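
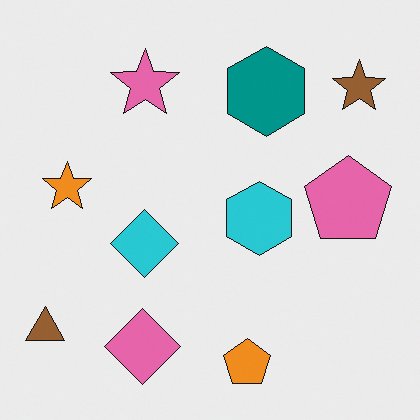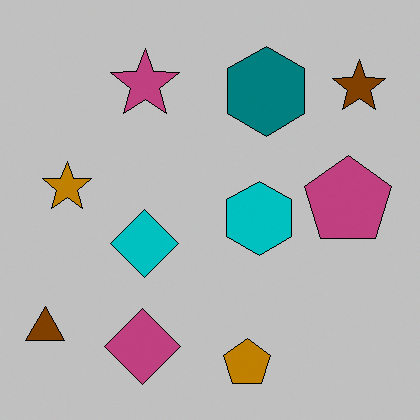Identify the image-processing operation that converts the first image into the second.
Aggressively posterized.

Each flat color has snapped to a coarser quantized level — most visibly, the near-white background has dropped to a flat grey.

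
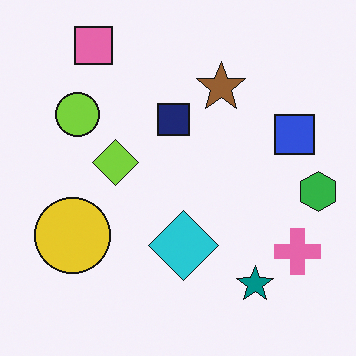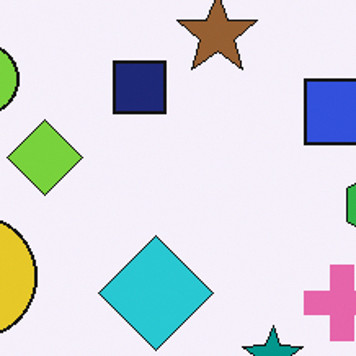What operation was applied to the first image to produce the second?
The image was cropped tightly and scaled back up.

The visible shapes are larger and the field of view is narrower; shapes near the original edges may be partly or wholly outside the frame — a crop-and-rescale.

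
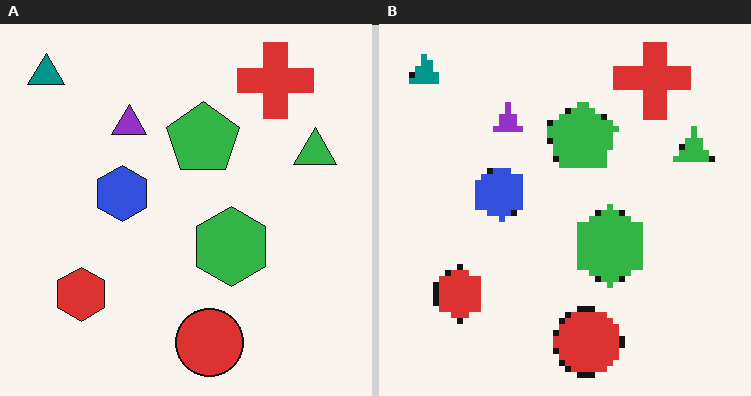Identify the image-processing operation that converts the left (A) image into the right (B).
Pixelated into visible square blocks.

Shapes are reduced to large square blocks; fine edges and outlines are lost — a downscale-then-upscale (mosaic) effect.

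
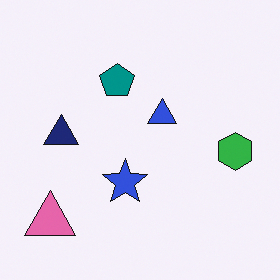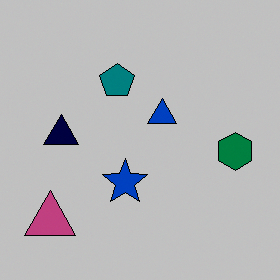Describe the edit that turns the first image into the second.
This is the original image aggressively posterized.

Each flat color has snapped to a coarser quantized level — most visibly, the near-white background has dropped to a flat grey.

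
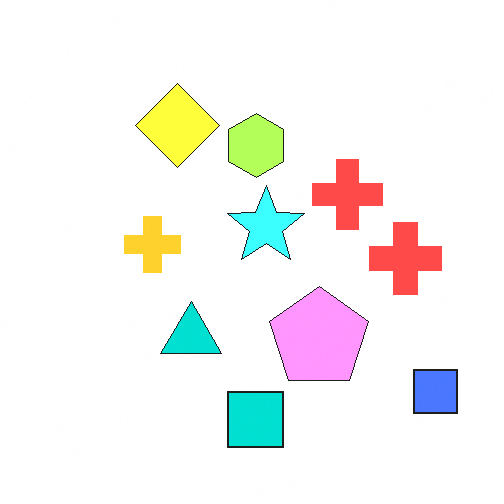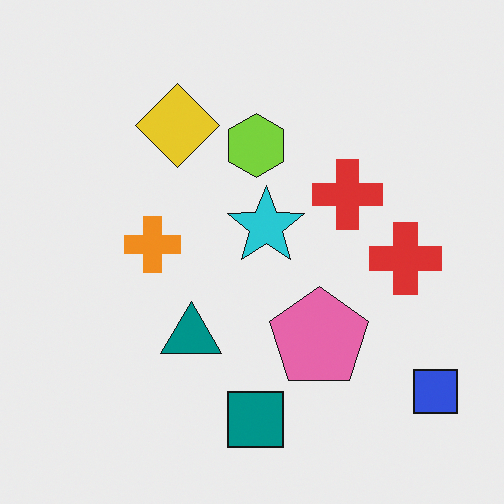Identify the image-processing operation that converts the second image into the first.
This is the original image brightened a lot.

Every pixel — background and shapes alike — is uniformly brightened.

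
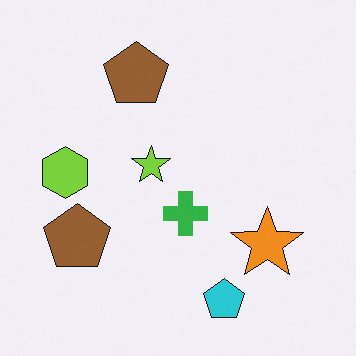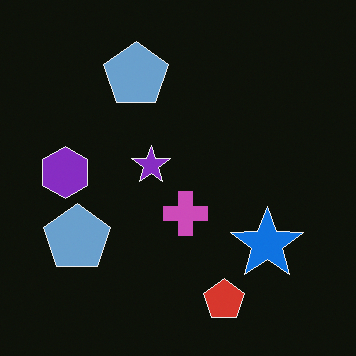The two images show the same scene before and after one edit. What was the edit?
The transformation is: color-inverted (negative).

The light background has become dark and every shape's color is its complement — a photographic negative.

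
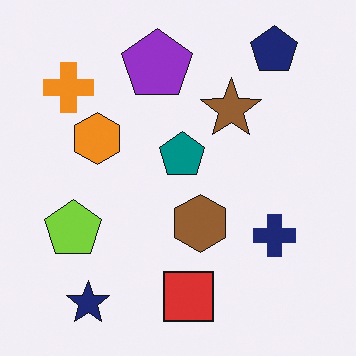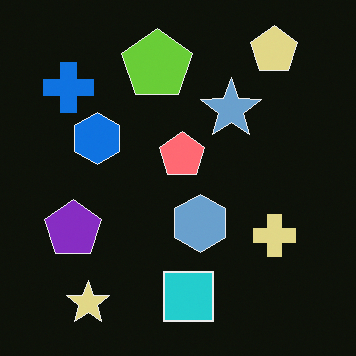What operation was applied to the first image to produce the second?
It was color-inverted (negative).

The light background has become dark and every shape's color is its complement — a photographic negative.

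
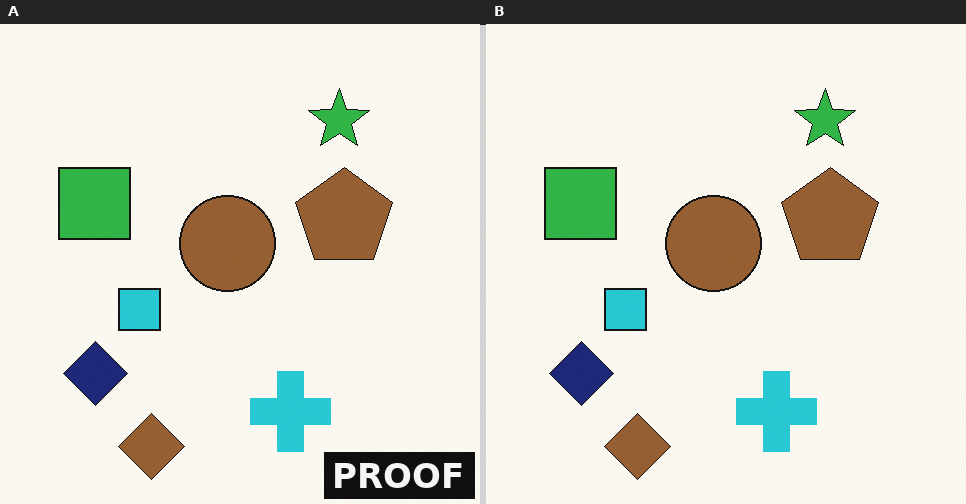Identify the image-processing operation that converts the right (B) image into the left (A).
This is the original image watermarked with the text "PROOF" in the lower-right corner.

A dark label reading "PROOF" appears in the lower-right corner.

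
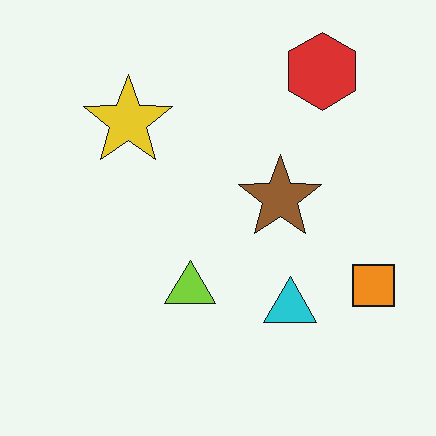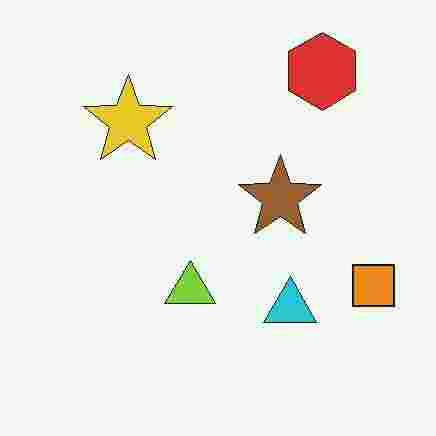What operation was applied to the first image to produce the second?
The transformation is: heavily JPEG-compressed with obvious blocking artifacts.

Blocky 8×8 compression artifacts appear around shape edges and the flat background shows ringing — characteristic JPEG degradation.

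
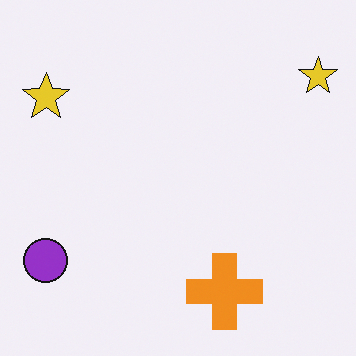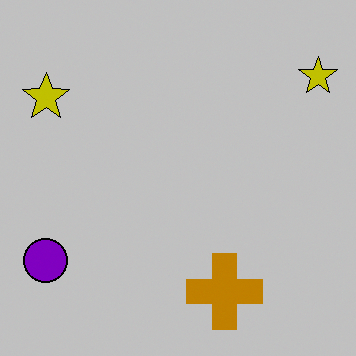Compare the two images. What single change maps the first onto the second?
Heavily posterized to just a handful of flat colors.

Each flat color has snapped to a coarser quantized level — most visibly, the near-white background has dropped to a flat grey.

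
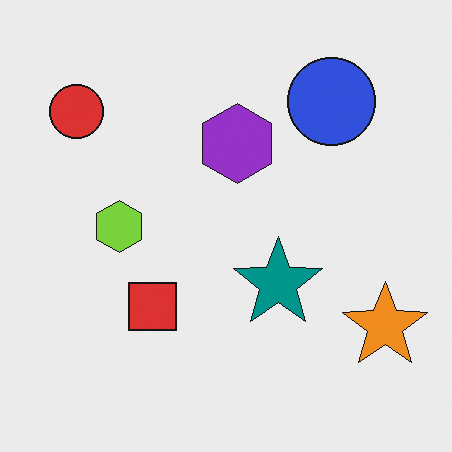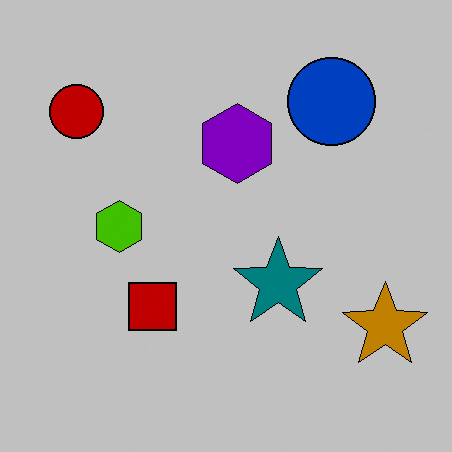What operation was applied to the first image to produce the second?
The transformation is: aggressively posterized.

Each flat color has snapped to a coarser quantized level — most visibly, the near-white background has dropped to a flat grey.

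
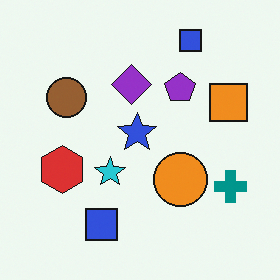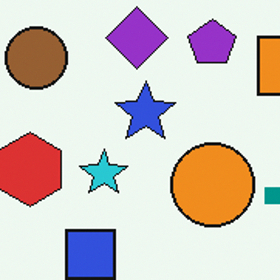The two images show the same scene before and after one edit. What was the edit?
The transformation is: cropped slightly and scaled back up.

The visible shapes are larger and the field of view is narrower; shapes near the original edges may be partly or wholly outside the frame — a crop-and-rescale.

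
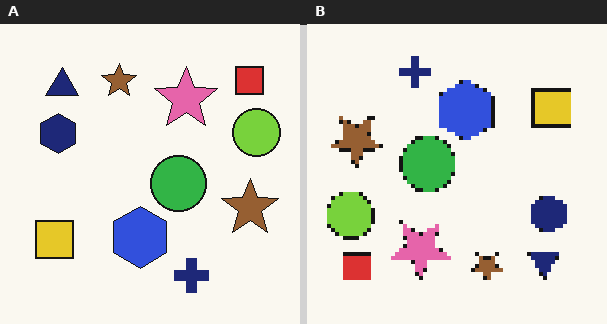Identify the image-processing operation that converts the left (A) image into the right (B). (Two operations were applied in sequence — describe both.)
Rotated 180°, then lightly pixelated (a mild mosaic effect).

The red square sits in the top-right of the left (A) image and the bottom-left of the right (B) — consistent with a whole-image 180° rotation. Shapes are reduced to large square blocks; fine edges and outlines are lost — a downscale-then-upscale (mosaic) effect.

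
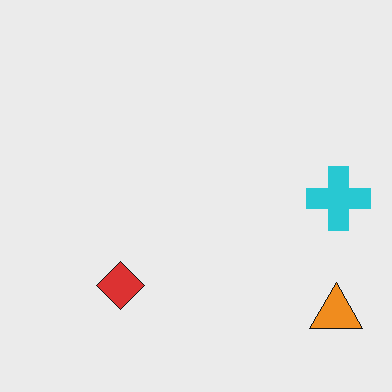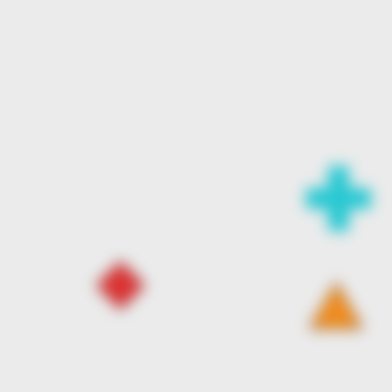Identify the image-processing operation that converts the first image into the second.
The transformation is: strongly gaussian-blurred.

Shape edges and outlines are uniformly softened across the whole image.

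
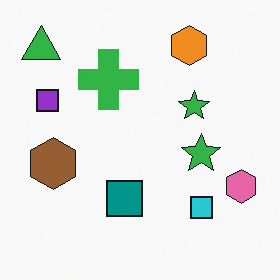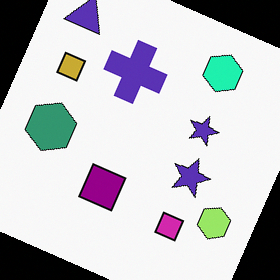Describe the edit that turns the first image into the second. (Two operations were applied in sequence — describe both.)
This is the original image hue-shifted by a moderate amount, then rotated clockwise by a moderate amount.

Every shape's color has rotated by the same amount around the hue wheel — a uniform hue shift. Every shape is tilted by the same angle and the image corners show triangular fill wedges — a whole-image rotation by a non-right angle.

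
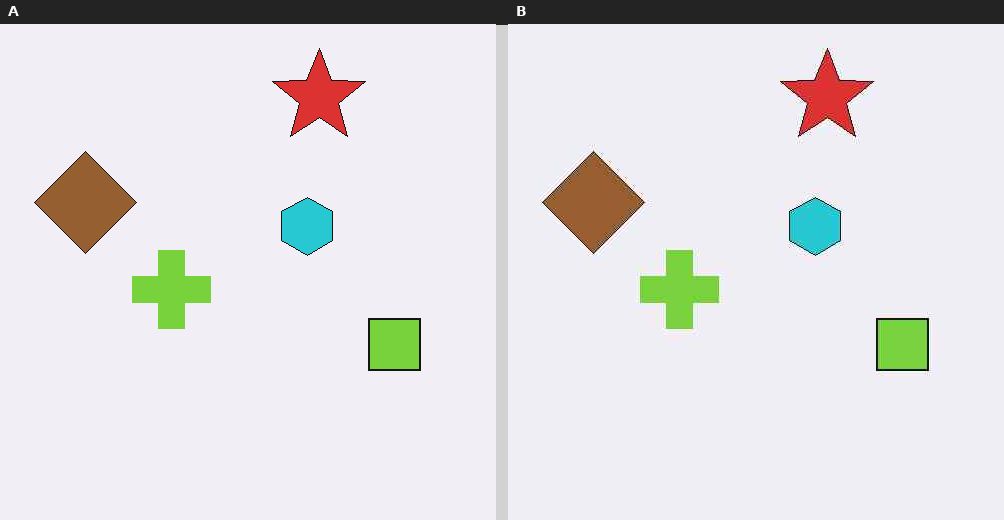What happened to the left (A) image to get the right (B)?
This is the original image given moderate JPEG compression.

Blocky 8×8 compression artifacts appear around shape edges and the flat background shows ringing — characteristic JPEG degradation.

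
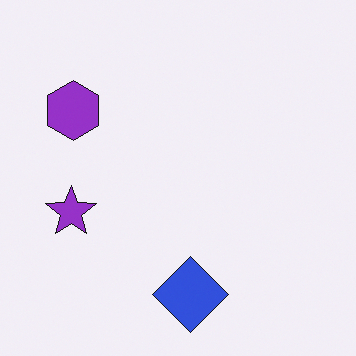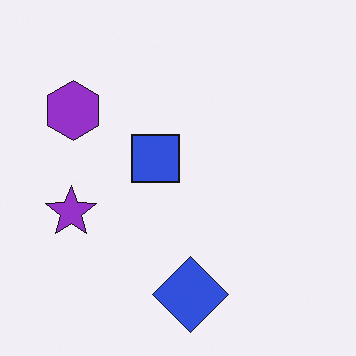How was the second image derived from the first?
The image was overlaid with an additional blue square.

A blue square appears in the second image that is absent from the first.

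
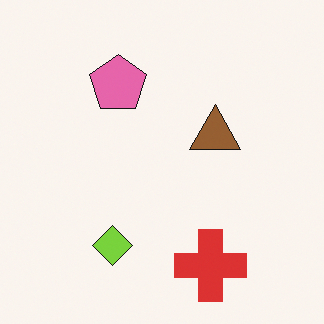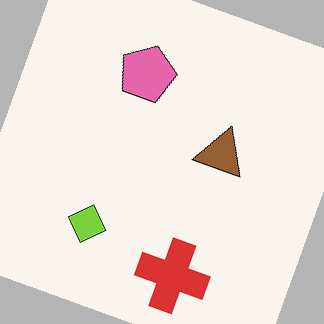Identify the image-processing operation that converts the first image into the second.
It was rotated clockwise by a clearly visible amount.

Every shape is tilted by the same angle and the image corners show triangular fill wedges — a whole-image rotation by a non-right angle.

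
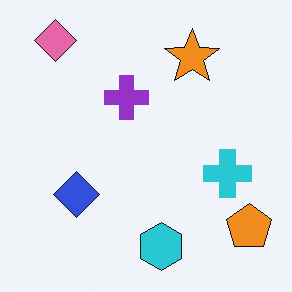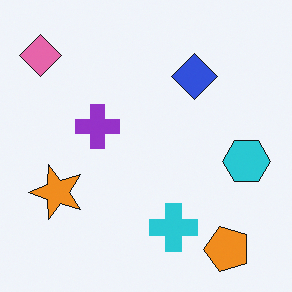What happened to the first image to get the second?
The image was transposed (reflected across the top-left ↔ bottom-right diagonal).

Shapes have swapped their row and column positions — what was in the top-right is now in the bottom-left — a diagonal reflection.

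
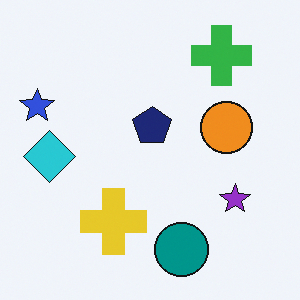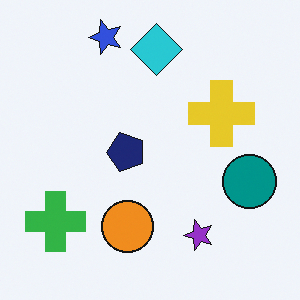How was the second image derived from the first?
The second image is the first transposed (reflected across the top-left ↔ bottom-right diagonal).

Shapes have swapped their row and column positions — what was in the top-right is now in the bottom-left — a diagonal reflection.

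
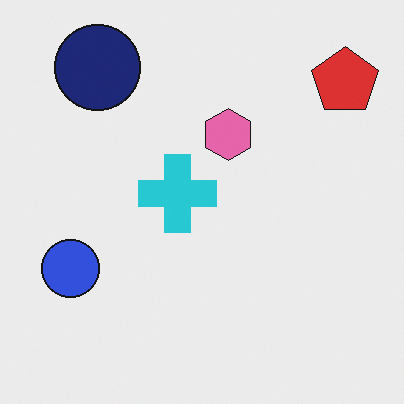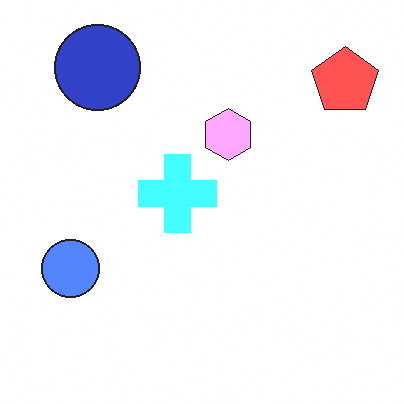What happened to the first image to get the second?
It was noticeably brightened.

Every pixel — background and shapes alike — is uniformly brightened.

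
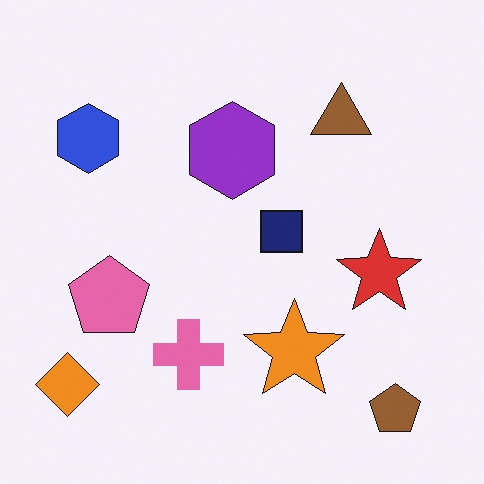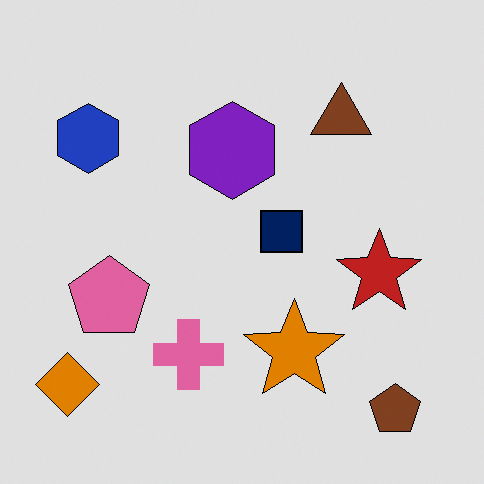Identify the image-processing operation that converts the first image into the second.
Moderately posterized.

Each flat color has snapped to a coarser quantized level — most visibly, the near-white background has dropped to a flat grey.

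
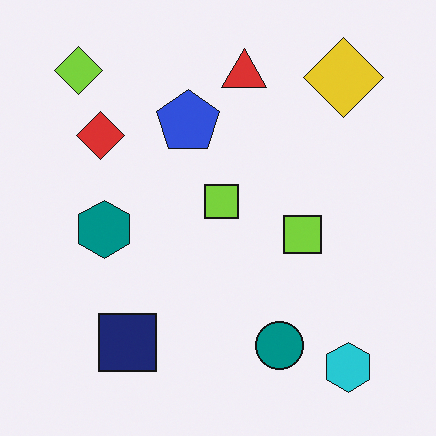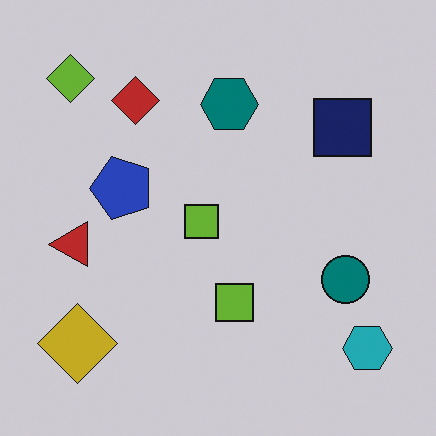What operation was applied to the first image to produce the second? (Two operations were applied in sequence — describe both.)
The transformation is: slightly darkened, then transposed (reflected across the top-left ↔ bottom-right diagonal).

Every pixel — background and shapes alike — is uniformly darkened. Shapes have swapped their row and column positions — what was in the top-right is now in the bottom-left — a diagonal reflection.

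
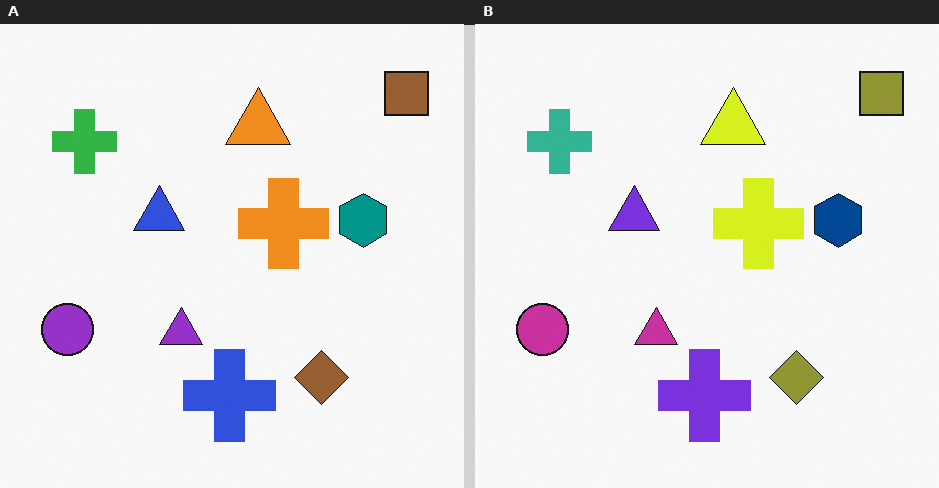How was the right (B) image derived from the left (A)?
This is the original image hue-shifted slightly.

Every shape's color has rotated by the same amount around the hue wheel — a uniform hue shift.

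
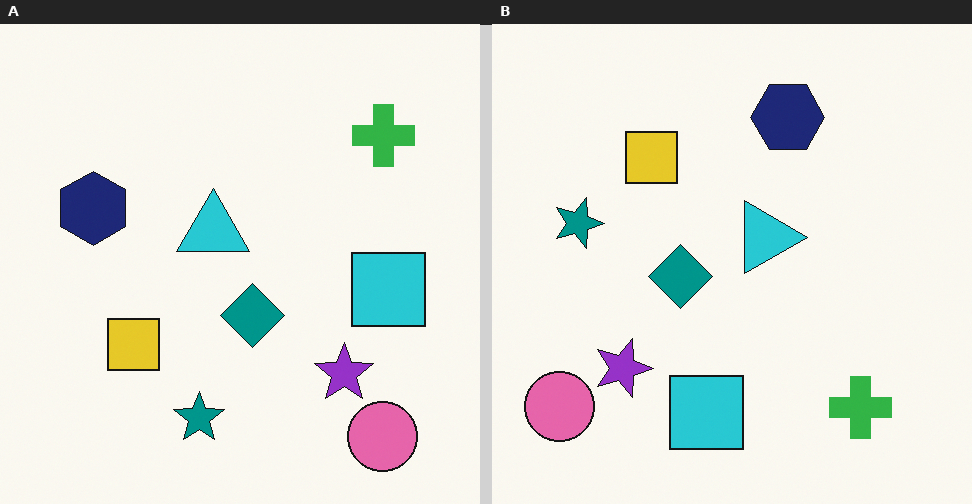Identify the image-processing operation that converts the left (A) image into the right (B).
This is the original image rotated 90° clockwise.

The pink circle sits in the bottom-right of the left (A) image and the bottom-left of the right (B) — consistent with a whole-image 90° clockwise rotation.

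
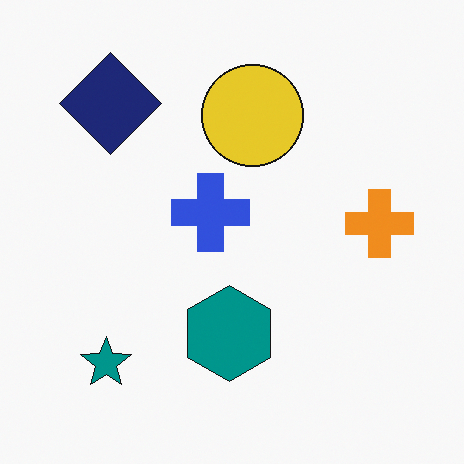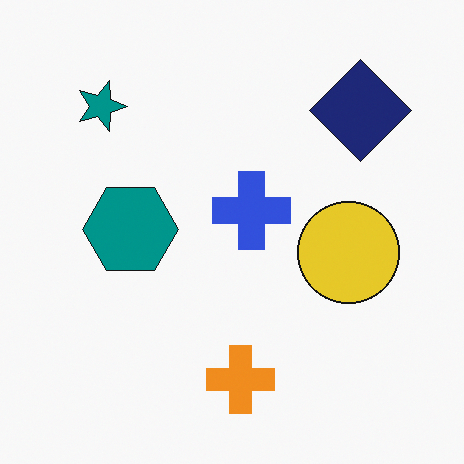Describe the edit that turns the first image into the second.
The transformation is: rotated 90° clockwise.

The teal star sits in the bottom-left of the first image and the top-left of the second — consistent with a whole-image 90° clockwise rotation.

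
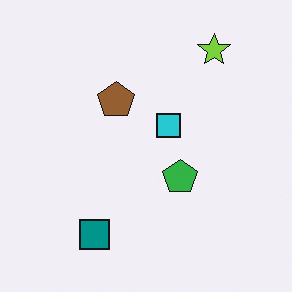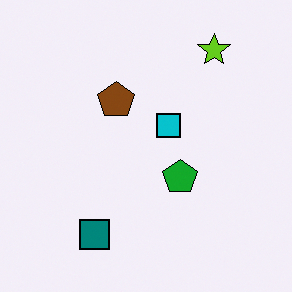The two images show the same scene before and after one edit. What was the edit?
The transformation is: given slightly increased contrast.

Tones are pushed away from mid-grey across the whole image — a global contrast change.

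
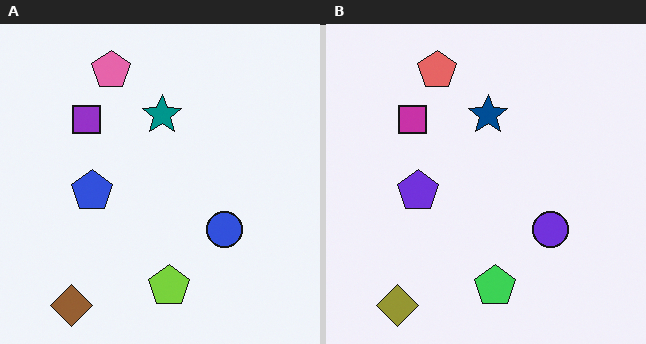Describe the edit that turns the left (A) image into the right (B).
The right (B) image is the left (A) hue-shifted by a small amount.

Every shape's color has rotated by the same amount around the hue wheel — a uniform hue shift.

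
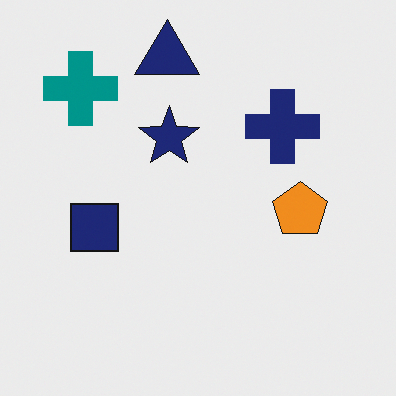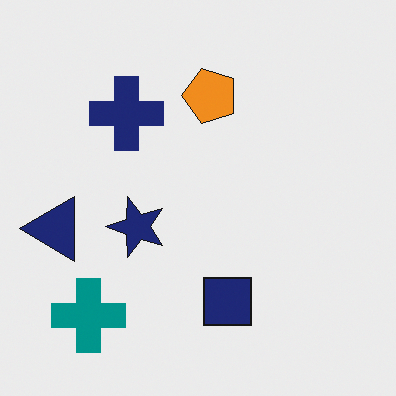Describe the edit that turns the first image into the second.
The transformation is: rotated 90° counter-clockwise.

The teal cross sits in the top-left of the first image and the bottom-left of the second — consistent with a whole-image 90° counter-clockwise rotation.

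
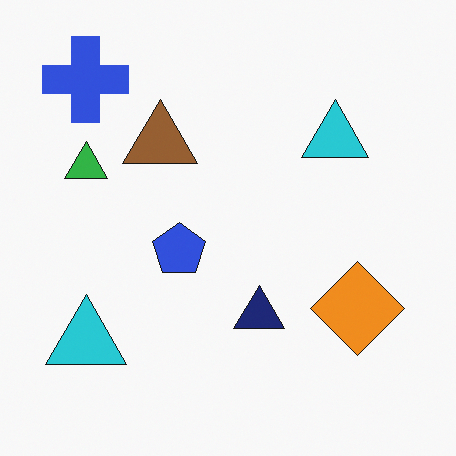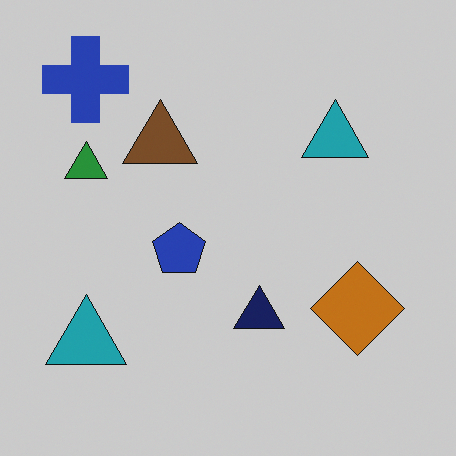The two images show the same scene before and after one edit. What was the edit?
The image was slightly darkened.

Every pixel — background and shapes alike — is uniformly darkened.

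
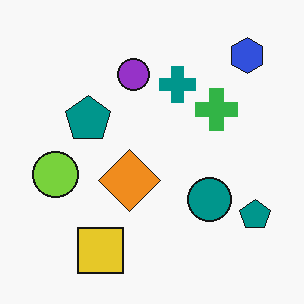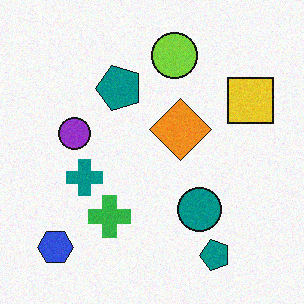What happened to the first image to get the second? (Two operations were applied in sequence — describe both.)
The second image is the first transposed (reflected across the top-left ↔ bottom-right diagonal), then degraded with light additive noise.

Shapes have swapped their row and column positions — what was in the top-right is now in the bottom-left — a diagonal reflection. Random speckle covers the whole image, including the flat background.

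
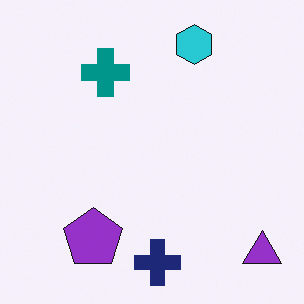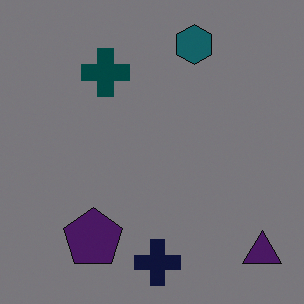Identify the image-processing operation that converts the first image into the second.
It was noticeably darkened.

Every pixel — background and shapes alike — is uniformly darkened.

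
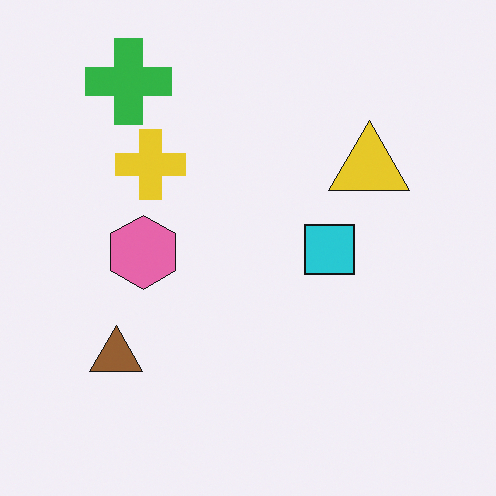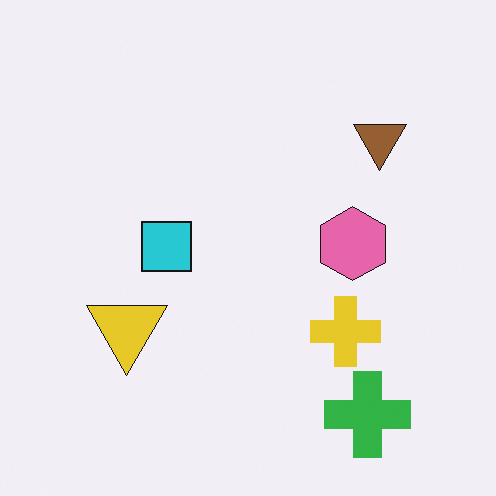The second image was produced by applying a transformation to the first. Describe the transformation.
It was rotated 180°.

The green cross sits in the top-left of the first image and the bottom-right of the second — consistent with a whole-image 180° rotation.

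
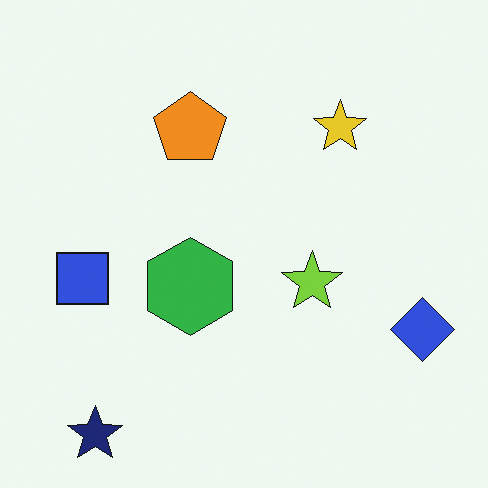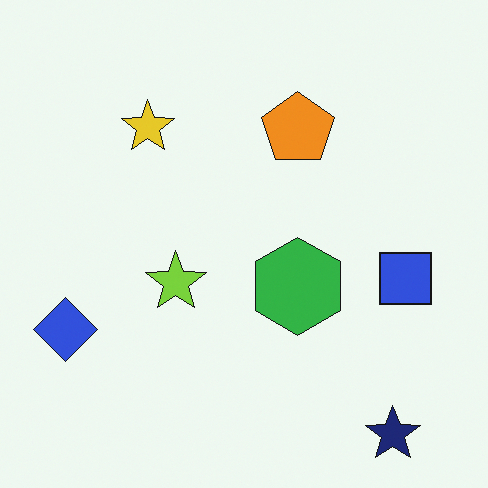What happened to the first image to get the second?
The image was flipped horizontally (left ↔ right).

The blue diamond is in the bottom-right of the first image and the bottom-left of the second — shapes on opposite sides of the vertical midline have swapped in a mirror flip.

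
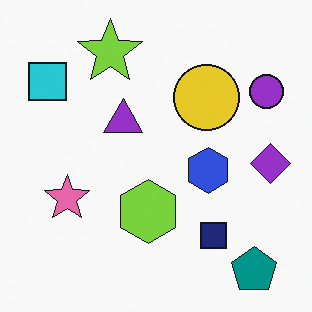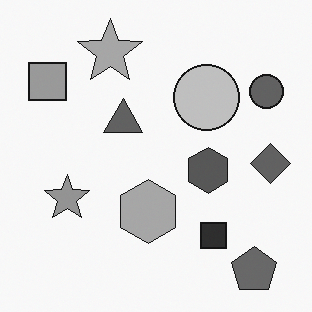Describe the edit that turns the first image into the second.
The transformation is: converted to grayscale.

All color is removed — every shape is now a shade of grey.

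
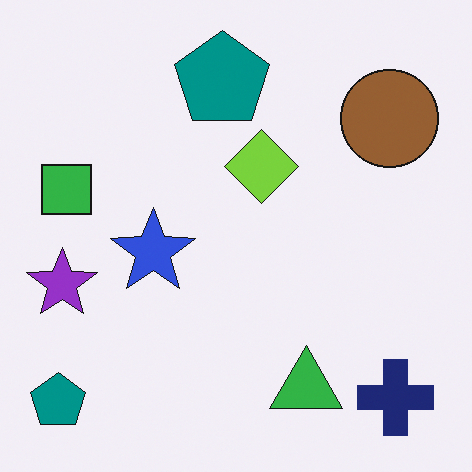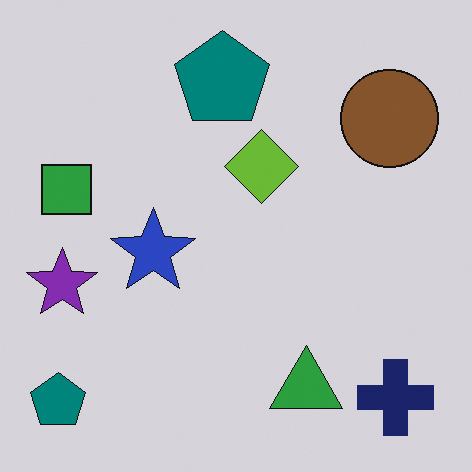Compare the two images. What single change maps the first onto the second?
This is the original image slightly darkened.

Every pixel — background and shapes alike — is uniformly darkened.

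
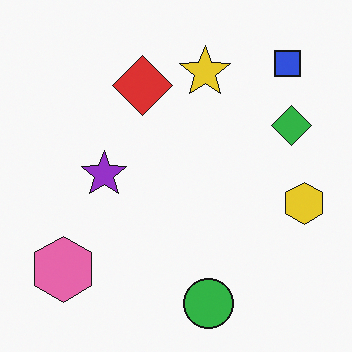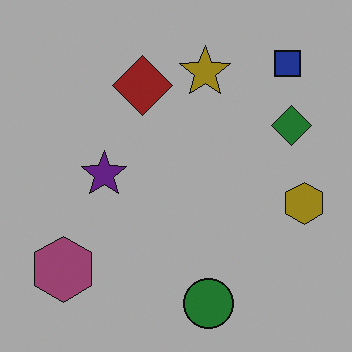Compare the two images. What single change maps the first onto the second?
This is the original image darkened a lot.

Every pixel — background and shapes alike — is uniformly darkened.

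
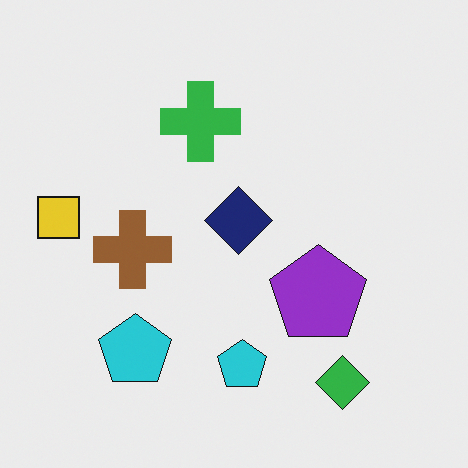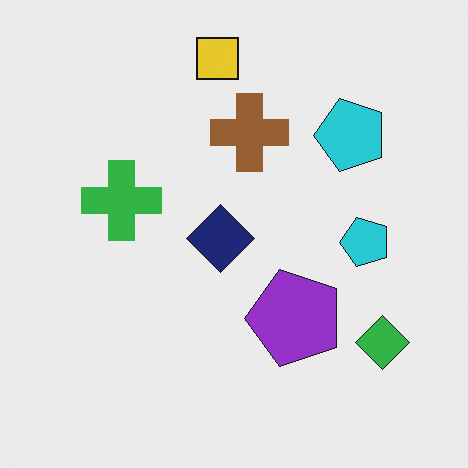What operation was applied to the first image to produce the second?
Transposed (reflected across the top-left ↔ bottom-right diagonal).

Shapes have swapped their row and column positions — what was in the top-right is now in the bottom-left — a diagonal reflection.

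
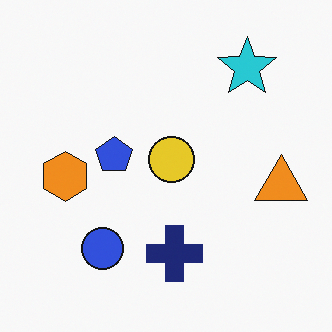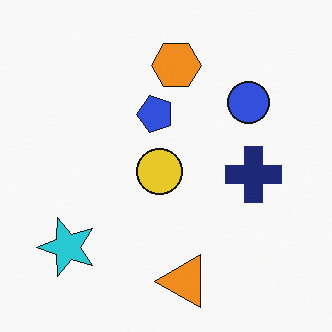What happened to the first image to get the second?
It was transposed (reflected across the top-left ↔ bottom-right diagonal).

Shapes have swapped their row and column positions — what was in the top-right is now in the bottom-left — a diagonal reflection.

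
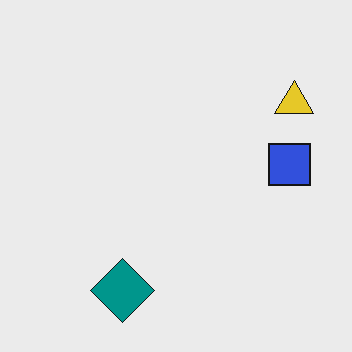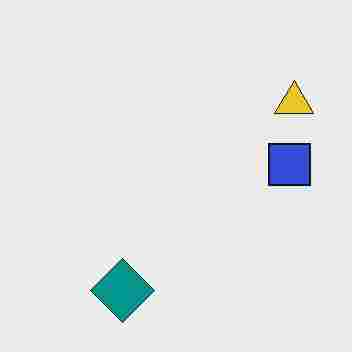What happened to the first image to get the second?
Degraded with heavy JPEG compression.

Blocky 8×8 compression artifacts appear around shape edges and the flat background shows ringing — characteristic JPEG degradation.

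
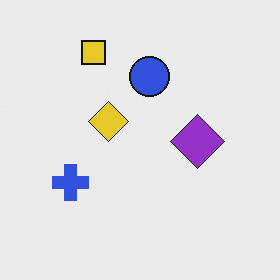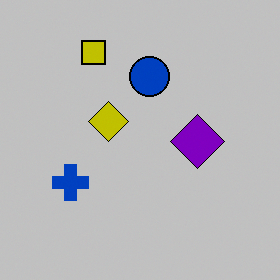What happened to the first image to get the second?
The transformation is: aggressively posterized.

Each flat color has snapped to a coarser quantized level — most visibly, the near-white background has dropped to a flat grey.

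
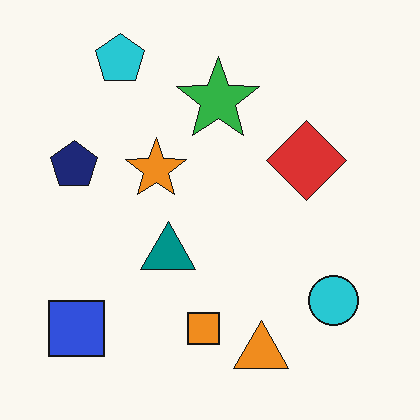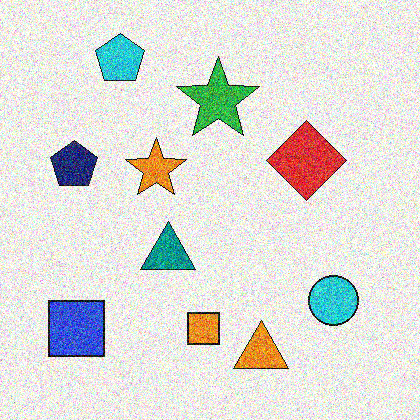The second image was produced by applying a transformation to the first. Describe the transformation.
Degraded with strong gaussian noise.

Random speckle covers the whole image, including the flat background.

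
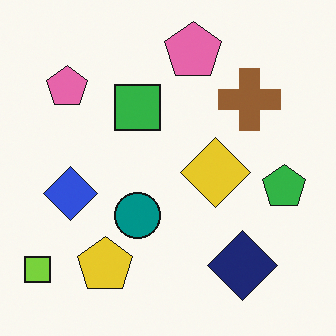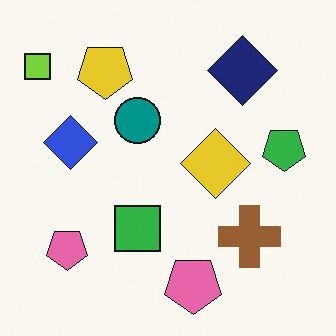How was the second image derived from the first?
The second image is the first flipped vertically (top ↔ bottom).

The lime square is in the bottom-left of the first image and the top-left of the second — shapes on opposite sides of the horizontal midline have swapped in a mirror flip.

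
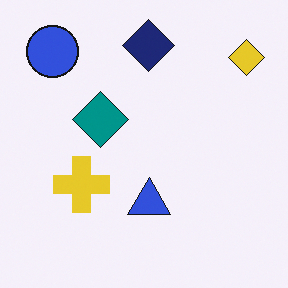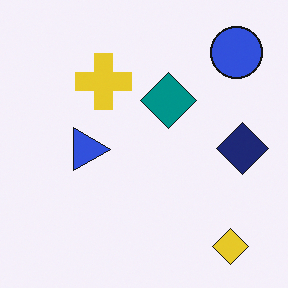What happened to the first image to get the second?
It was rotated 90° clockwise.

The yellow diamond sits in the top-right of the first image and the bottom-right of the second — consistent with a whole-image 90° clockwise rotation.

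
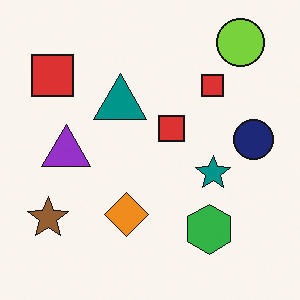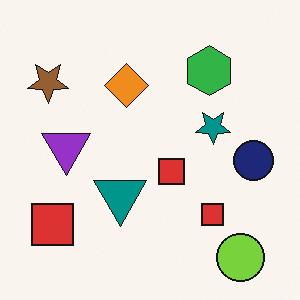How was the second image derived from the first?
The transformation is: flipped vertically (top ↔ bottom).

The lime circle is in the top-right of the first image and the bottom-right of the second — shapes on opposite sides of the horizontal midline have swapped in a mirror flip.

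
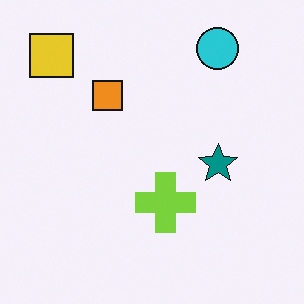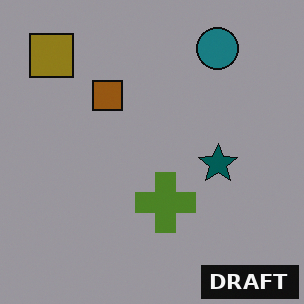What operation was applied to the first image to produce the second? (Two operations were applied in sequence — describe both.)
This is the original image substantially darkened, then watermarked with the text "DRAFT" in the lower-right corner.

Every pixel — background and shapes alike — is uniformly darkened. A dark label reading "DRAFT" appears in the lower-right corner.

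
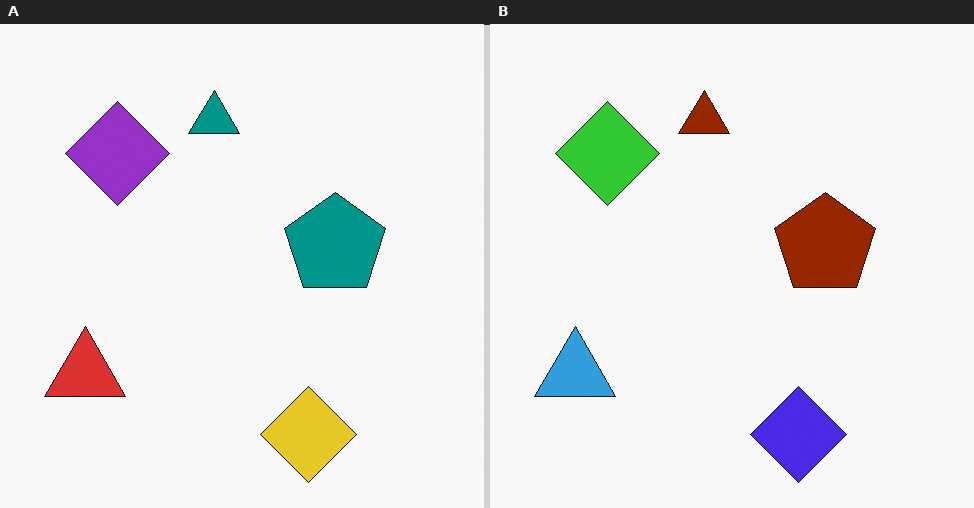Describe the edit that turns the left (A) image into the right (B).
This is the original image hue-shifted by a large amount.

Every shape's color has rotated by the same amount around the hue wheel — a uniform hue shift.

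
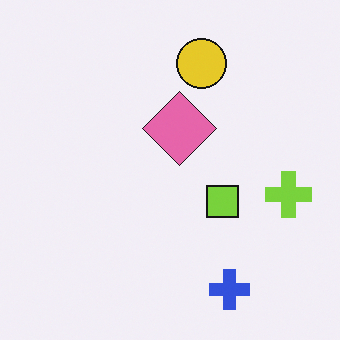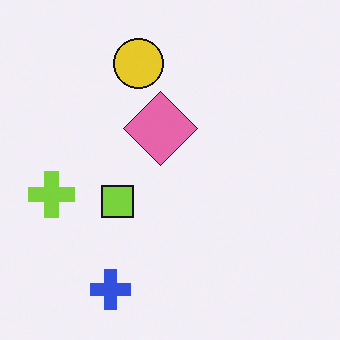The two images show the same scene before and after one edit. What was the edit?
The image was flipped horizontally (left ↔ right).

The lime cross is in the right of the first image and the left of the second — shapes on opposite sides of the vertical midline have swapped in a mirror flip.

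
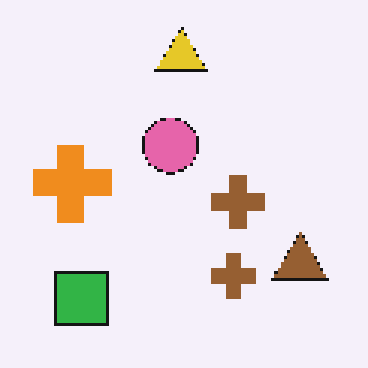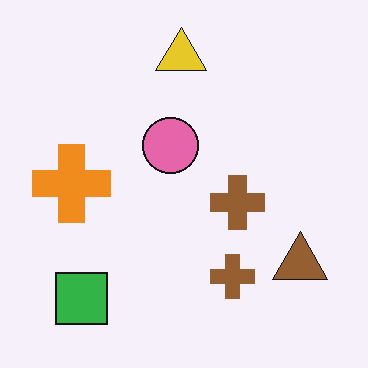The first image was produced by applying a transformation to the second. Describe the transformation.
This is the original image lightly pixelated (a mild mosaic effect).

Shapes are reduced to large square blocks; fine edges and outlines are lost — a downscale-then-upscale (mosaic) effect.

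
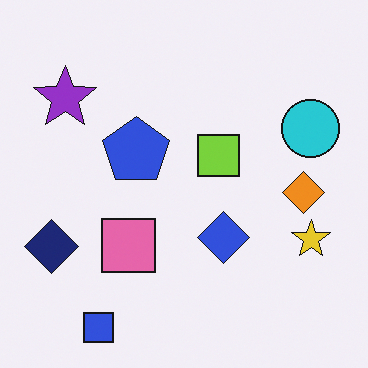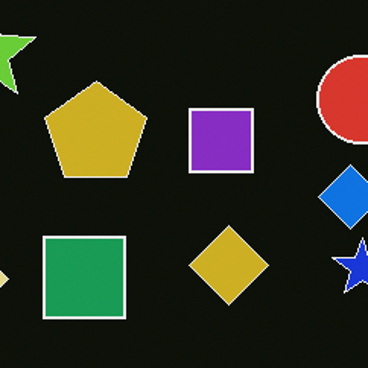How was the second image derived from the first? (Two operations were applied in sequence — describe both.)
This is the original image color-inverted (negative), then cropped slightly and scaled back up.

The light background has become dark and every shape's color is its complement — a photographic negative. The visible shapes are larger and the field of view is narrower; shapes near the original edges may be partly or wholly outside the frame — a crop-and-rescale.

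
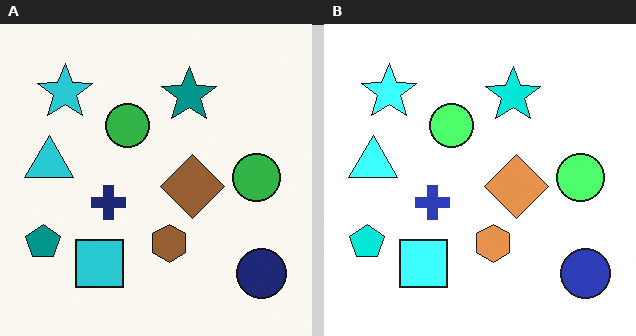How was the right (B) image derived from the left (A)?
The right (B) image is the left (A) brightened a lot.

Every pixel — background and shapes alike — is uniformly brightened.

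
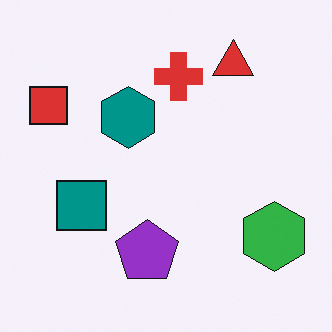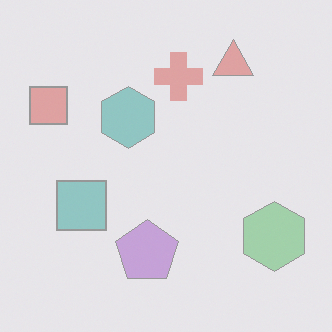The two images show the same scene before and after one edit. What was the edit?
Washed out (contrast reduced).

Tones are pushed toward mid-grey across the whole image — a global contrast change.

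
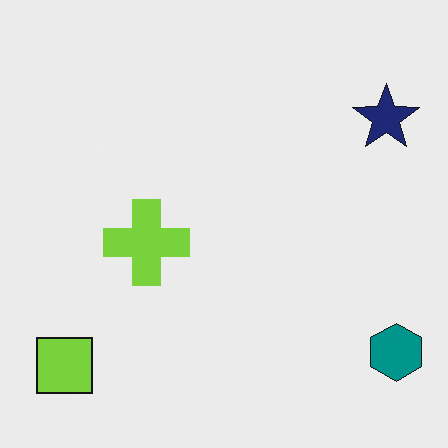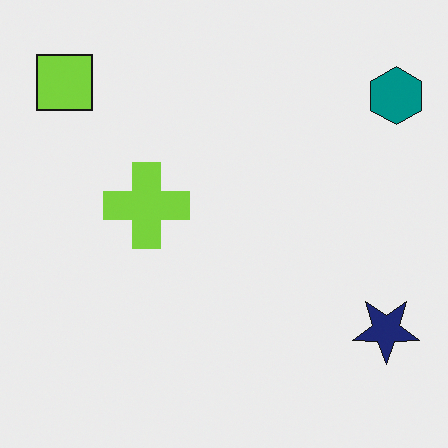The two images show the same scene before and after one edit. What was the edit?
It was flipped vertically (top ↔ bottom).

The lime square is in the bottom-left of the first image and the top-left of the second — shapes on opposite sides of the horizontal midline have swapped in a mirror flip.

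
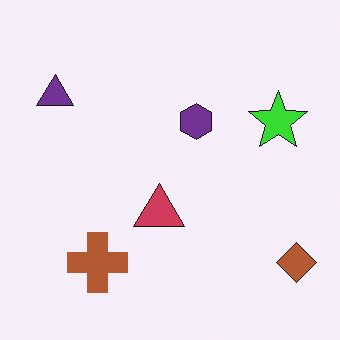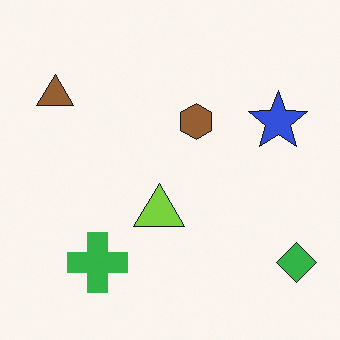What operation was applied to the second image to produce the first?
This is the original image hue-shifted by a large amount.

Every shape's color has rotated by the same amount around the hue wheel — a uniform hue shift.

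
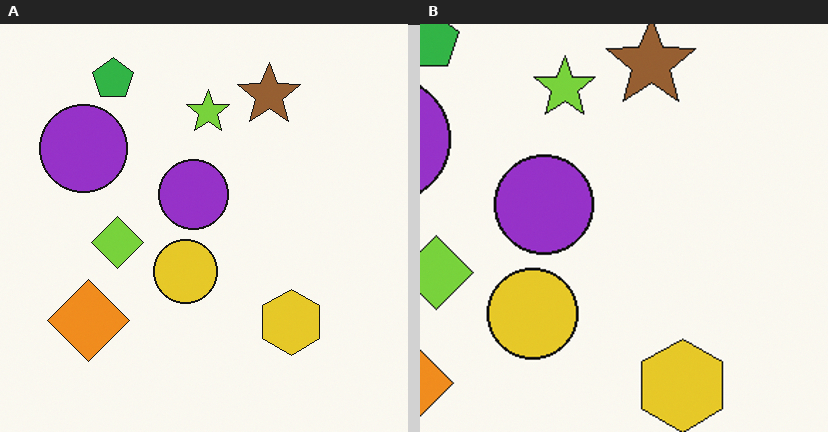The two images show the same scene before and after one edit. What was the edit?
The transformation is: cropped slightly and scaled back up.

The visible shapes are larger and the field of view is narrower; shapes near the original edges may be partly or wholly outside the frame — a crop-and-rescale.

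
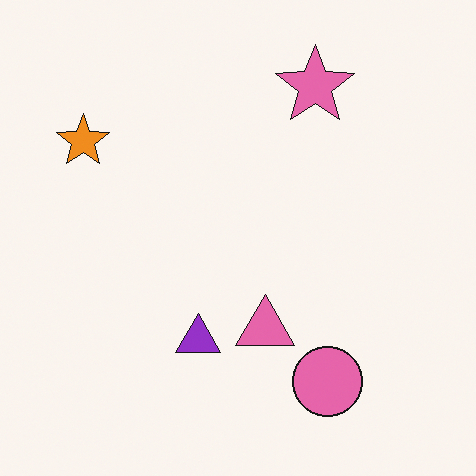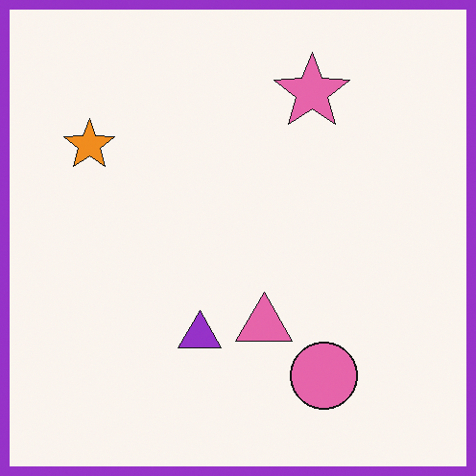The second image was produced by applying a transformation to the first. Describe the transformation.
Framed with a purple border.

A solid purple frame runs around the edge of the second image, with the content slightly shrunk inside it.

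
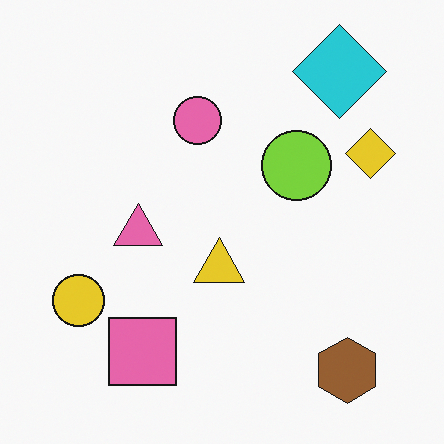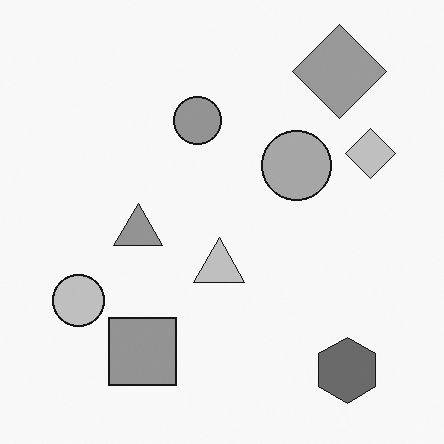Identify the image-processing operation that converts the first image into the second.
This is the original image converted to grayscale.

All color is removed — every shape is now a shade of grey.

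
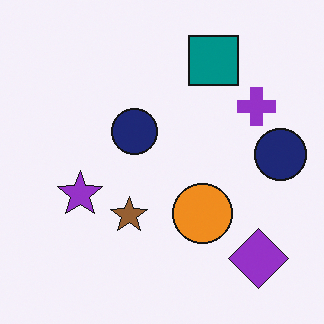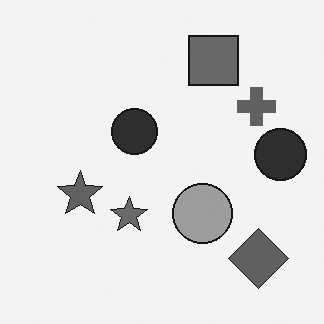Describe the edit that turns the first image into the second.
The transformation is: converted to grayscale.

All color is removed — every shape is now a shade of grey.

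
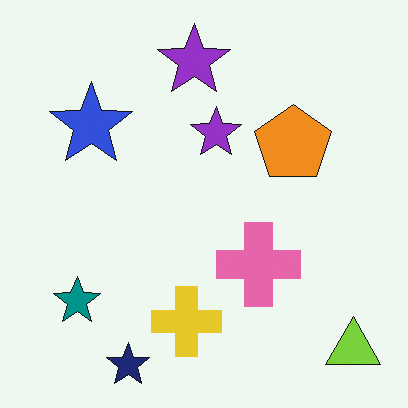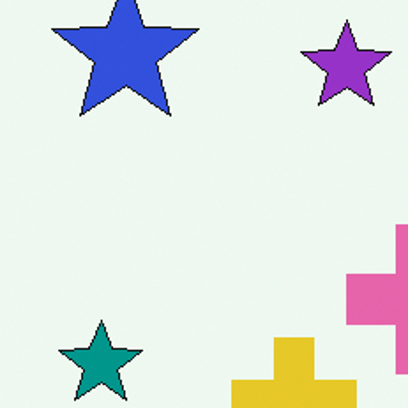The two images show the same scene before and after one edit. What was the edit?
The second image is the first cropped to a noticeably smaller region and rescaled.

The visible shapes are larger and the field of view is narrower; shapes near the original edges may be partly or wholly outside the frame — a crop-and-rescale.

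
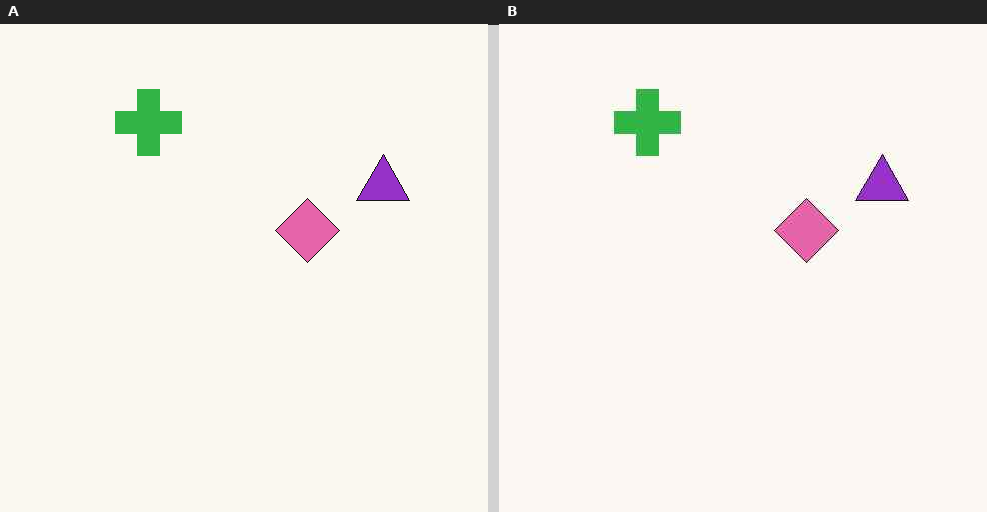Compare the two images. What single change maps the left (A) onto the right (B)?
It was JPEG-compressed with visible artifacts.

Blocky 8×8 compression artifacts appear around shape edges and the flat background shows ringing — characteristic JPEG degradation.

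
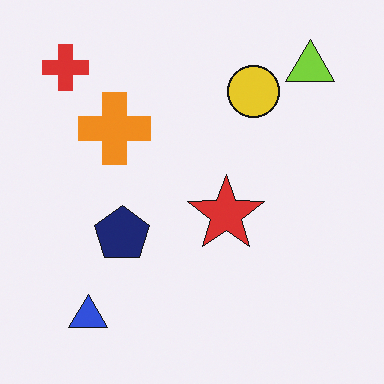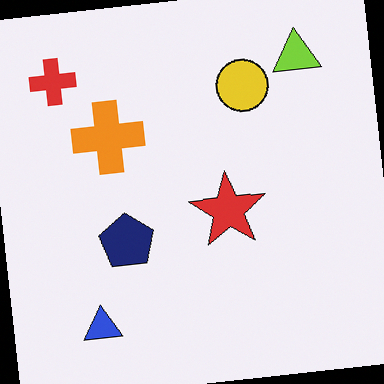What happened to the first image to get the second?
The second image is the first rotated counter-clockwise by a few degrees.

Every shape is tilted by the same angle and the image corners show triangular fill wedges — a whole-image rotation by a non-right angle.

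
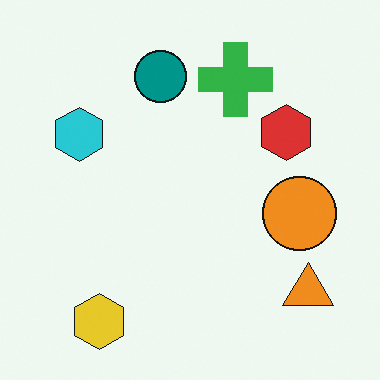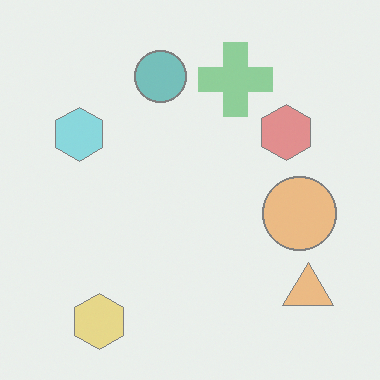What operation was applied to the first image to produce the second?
Washed out (contrast reduced).

Tones are pushed toward mid-grey across the whole image — a global contrast change.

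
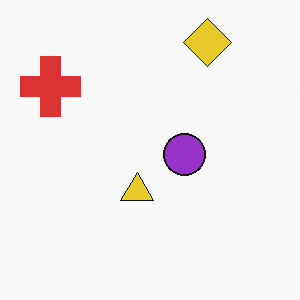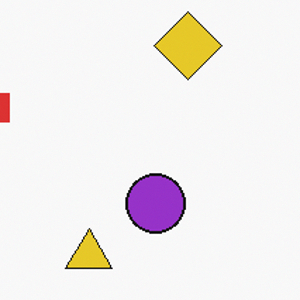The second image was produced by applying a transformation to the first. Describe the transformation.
The image was cropped slightly and scaled back up.

The visible shapes are larger and the field of view is narrower; shapes near the original edges may be partly or wholly outside the frame — a crop-and-rescale.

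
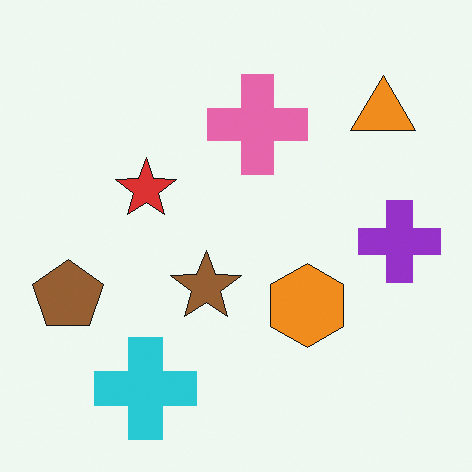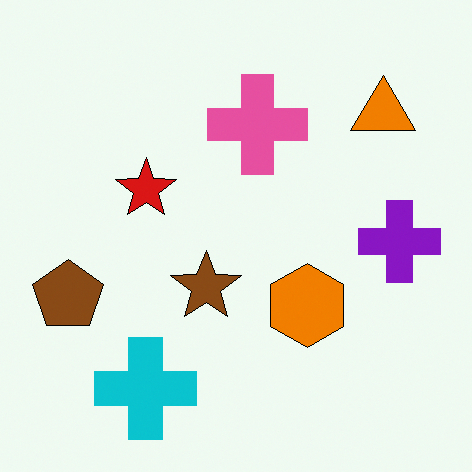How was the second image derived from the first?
Given slightly increased contrast.

Tones are pushed away from mid-grey across the whole image — a global contrast change.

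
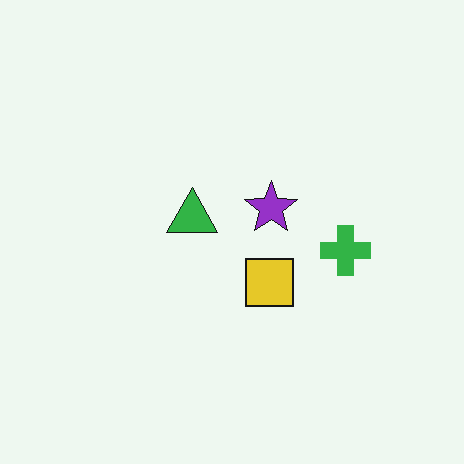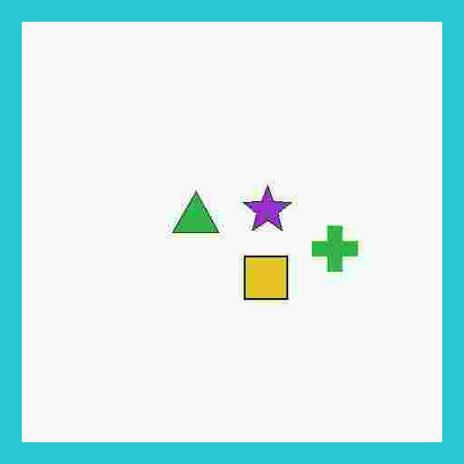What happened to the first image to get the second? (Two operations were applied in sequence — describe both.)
It was degraded with heavy JPEG compression, then framed with a cyan border.

Blocky 8×8 compression artifacts appear around shape edges and the flat background shows ringing — characteristic JPEG degradation. A solid cyan frame runs around the edge of the second image, with the content slightly shrunk inside it.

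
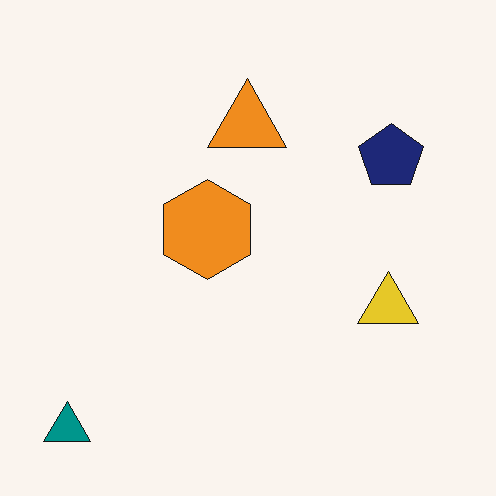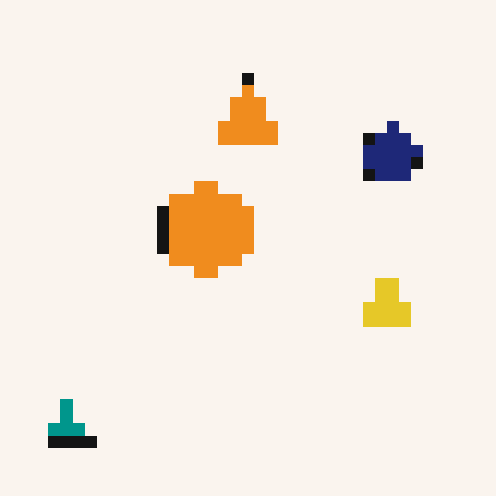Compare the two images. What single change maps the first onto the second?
The second image is the first coarsely pixelated.

Shapes are reduced to large square blocks; fine edges and outlines are lost — a downscale-then-upscale (mosaic) effect.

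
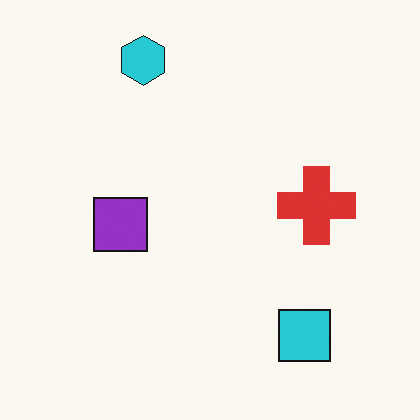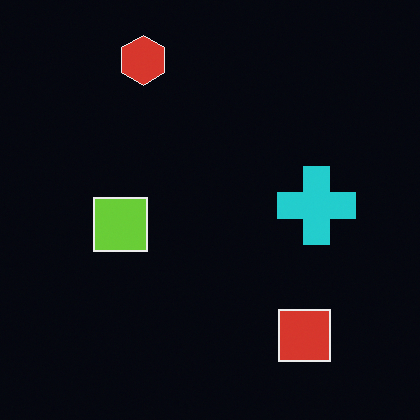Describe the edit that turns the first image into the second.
Color-inverted (negative).

The light background has become dark and every shape's color is its complement — a photographic negative.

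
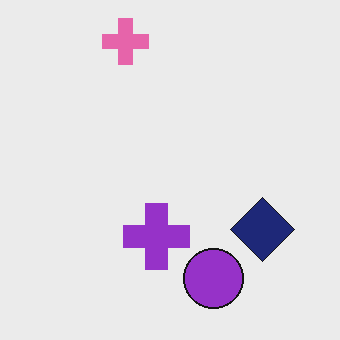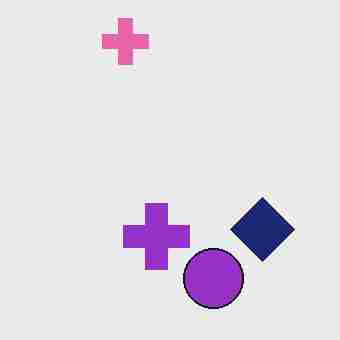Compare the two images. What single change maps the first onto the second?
The second image is the first degraded with heavy JPEG compression.

Blocky 8×8 compression artifacts appear around shape edges and the flat background shows ringing — characteristic JPEG degradation.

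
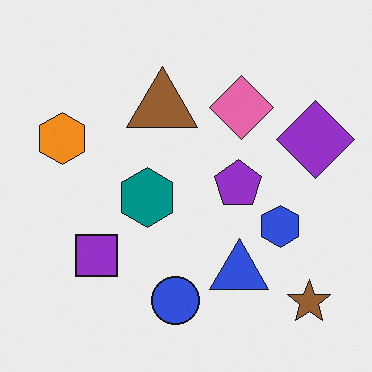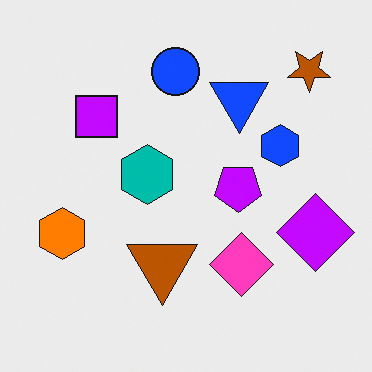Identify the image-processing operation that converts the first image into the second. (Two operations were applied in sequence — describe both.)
This is the original image heavily oversaturated, then flipped vertically (top ↔ bottom).

All colors are more vivid — a global saturation change. The brown star is in the bottom-right of the first image and the top-right of the second — shapes on opposite sides of the horizontal midline have swapped in a mirror flip.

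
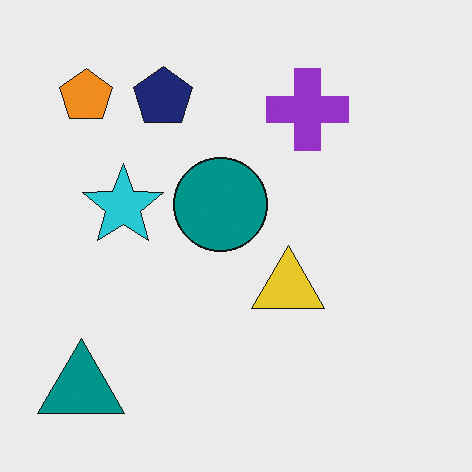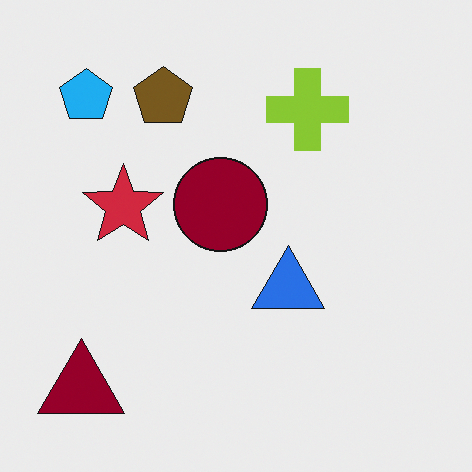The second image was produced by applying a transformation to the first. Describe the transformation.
It was hue-shifted by a large amount.

Every shape's color has rotated by the same amount around the hue wheel — a uniform hue shift.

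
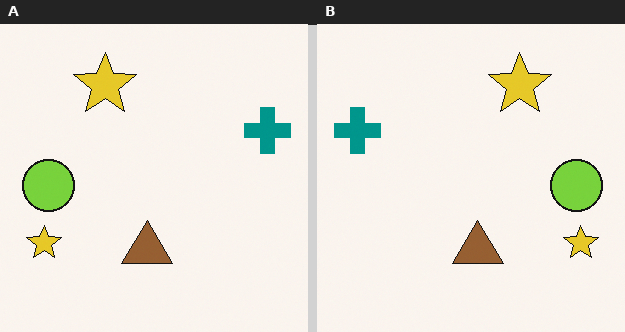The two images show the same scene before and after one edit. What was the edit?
The image was flipped horizontally (left ↔ right).

The teal cross is in the right of the left (A) image and the left of the right (B) — shapes on opposite sides of the vertical midline have swapped in a mirror flip.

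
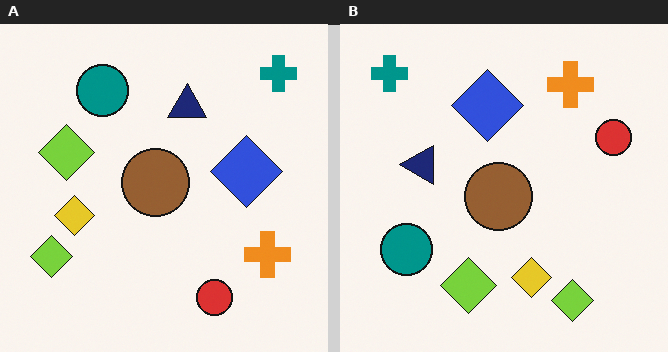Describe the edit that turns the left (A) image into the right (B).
The right (B) image is the left (A) rotated 90° counter-clockwise.

The teal cross sits in the top-right of the left (A) image and the top-left of the right (B) — consistent with a whole-image 90° counter-clockwise rotation.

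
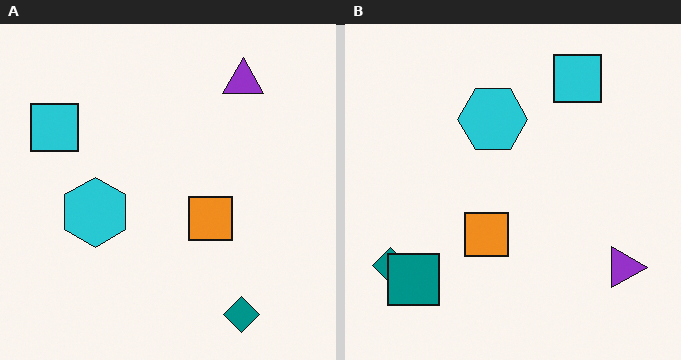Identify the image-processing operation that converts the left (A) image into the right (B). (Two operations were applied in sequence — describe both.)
It was rotated 90° clockwise, then overlaid with an additional teal square.

The teal diamond sits in the bottom-right of the left (A) image and the bottom-left of the right (B) — consistent with a whole-image 90° clockwise rotation. A teal square appears in the right (B) image that is absent from the left (A).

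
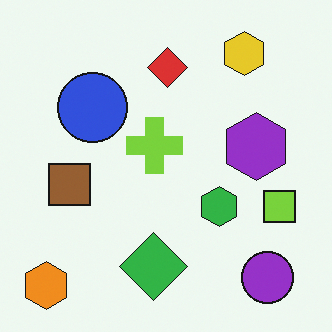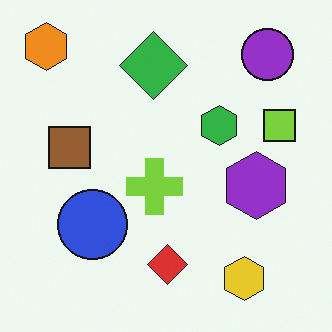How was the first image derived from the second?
The image was flipped vertically (top ↔ bottom).

The orange hexagon is in the top-left of the second image and the bottom-left of the first — shapes on opposite sides of the horizontal midline have swapped in a mirror flip.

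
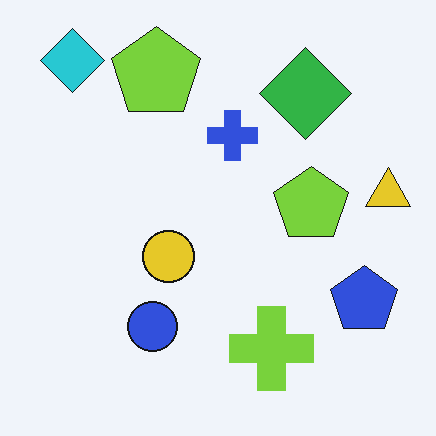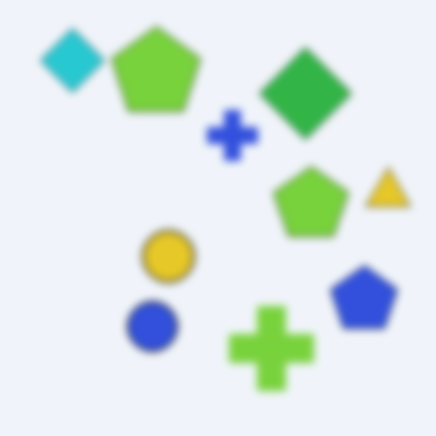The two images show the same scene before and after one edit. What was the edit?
Moderately blurred.

Shape edges and outlines are uniformly softened across the whole image.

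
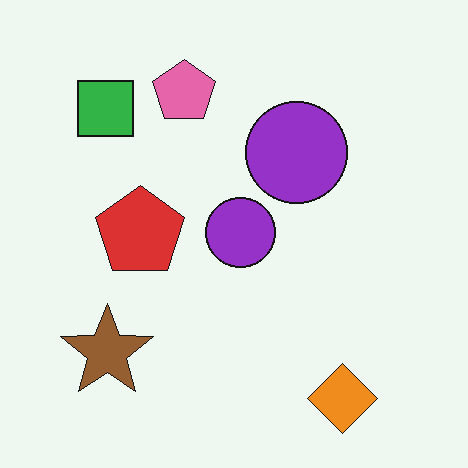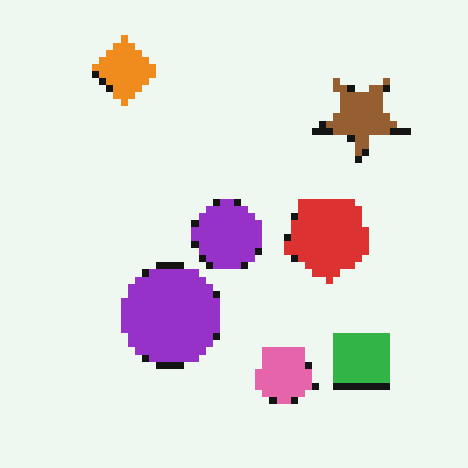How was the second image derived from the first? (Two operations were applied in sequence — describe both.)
This is the original image moderately pixelated, then rotated 180°.

Shapes are reduced to large square blocks; fine edges and outlines are lost — a downscale-then-upscale (mosaic) effect. The orange diamond sits in the bottom-right of the first image and the top-left of the second — consistent with a whole-image 180° rotation.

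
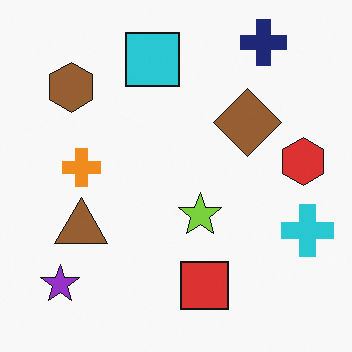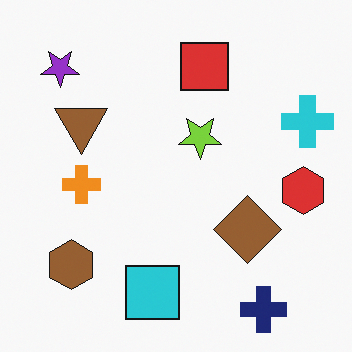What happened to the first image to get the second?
This is the original image flipped vertically (top ↔ bottom).

The navy cross is in the top-right of the first image and the bottom-right of the second — shapes on opposite sides of the horizontal midline have swapped in a mirror flip.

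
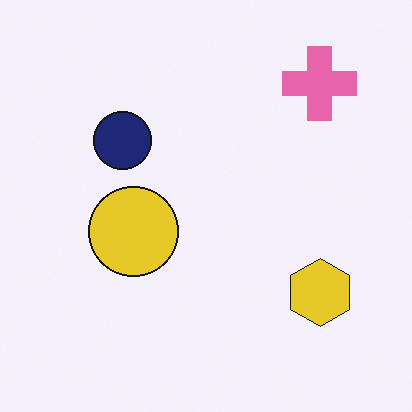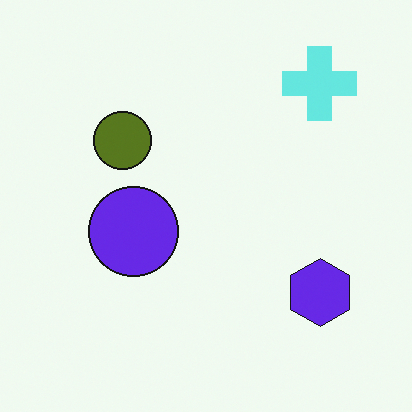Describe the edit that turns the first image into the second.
The transformation is: hue-shifted through roughly half the color wheel.

Every shape's color has rotated by the same amount around the hue wheel — a uniform hue shift.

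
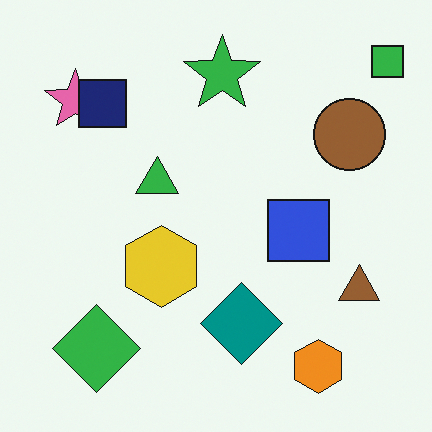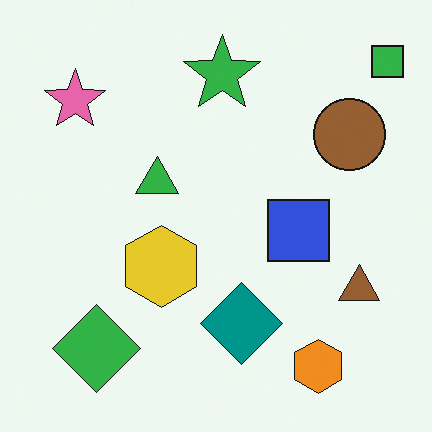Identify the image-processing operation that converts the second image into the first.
This is the original image overlaid with an additional navy square.

A navy square appears in the first image that is absent from the second.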